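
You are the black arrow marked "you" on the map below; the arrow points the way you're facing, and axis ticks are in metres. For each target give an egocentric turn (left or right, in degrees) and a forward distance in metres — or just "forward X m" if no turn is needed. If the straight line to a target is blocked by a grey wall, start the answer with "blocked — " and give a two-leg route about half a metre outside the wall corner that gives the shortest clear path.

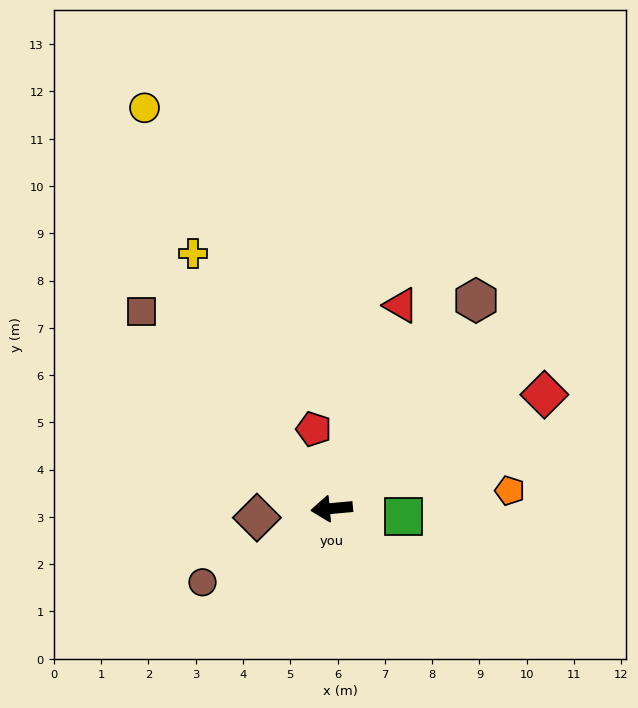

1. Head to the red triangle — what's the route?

turn right 114°, forward 4.5 m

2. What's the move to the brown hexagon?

turn right 130°, forward 5.4 m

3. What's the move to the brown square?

turn right 51°, forward 5.8 m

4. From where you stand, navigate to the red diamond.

turn right 157°, forward 5.1 m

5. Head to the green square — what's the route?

turn left 168°, forward 1.5 m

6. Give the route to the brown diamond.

forward 1.6 m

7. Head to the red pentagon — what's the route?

turn right 83°, forward 1.7 m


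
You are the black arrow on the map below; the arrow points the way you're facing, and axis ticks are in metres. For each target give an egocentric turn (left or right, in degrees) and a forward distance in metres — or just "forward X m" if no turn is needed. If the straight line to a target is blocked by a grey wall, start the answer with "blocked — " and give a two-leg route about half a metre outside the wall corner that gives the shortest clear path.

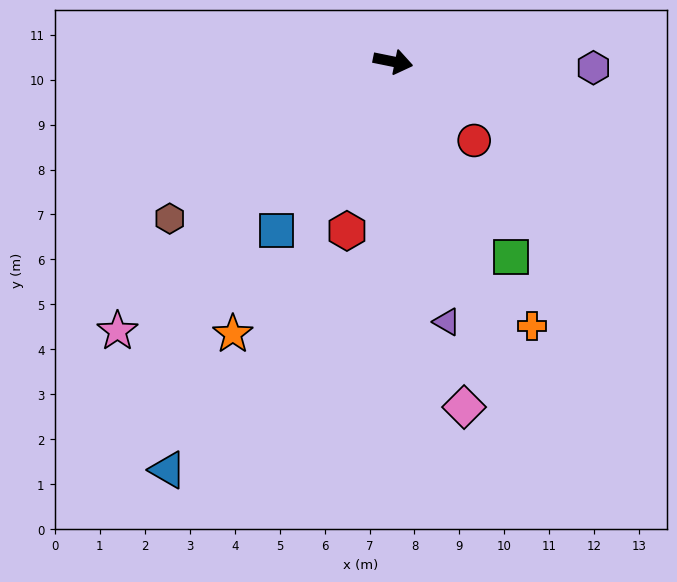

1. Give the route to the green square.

turn right 47°, forward 5.1 m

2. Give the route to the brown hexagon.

turn right 133°, forward 6.1 m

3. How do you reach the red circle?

turn right 33°, forward 2.5 m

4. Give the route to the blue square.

turn right 113°, forward 4.6 m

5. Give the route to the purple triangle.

turn right 67°, forward 5.9 m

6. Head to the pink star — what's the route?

turn right 124°, forward 8.6 m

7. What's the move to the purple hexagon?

turn left 10°, forward 4.5 m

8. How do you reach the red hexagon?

turn right 94°, forward 3.9 m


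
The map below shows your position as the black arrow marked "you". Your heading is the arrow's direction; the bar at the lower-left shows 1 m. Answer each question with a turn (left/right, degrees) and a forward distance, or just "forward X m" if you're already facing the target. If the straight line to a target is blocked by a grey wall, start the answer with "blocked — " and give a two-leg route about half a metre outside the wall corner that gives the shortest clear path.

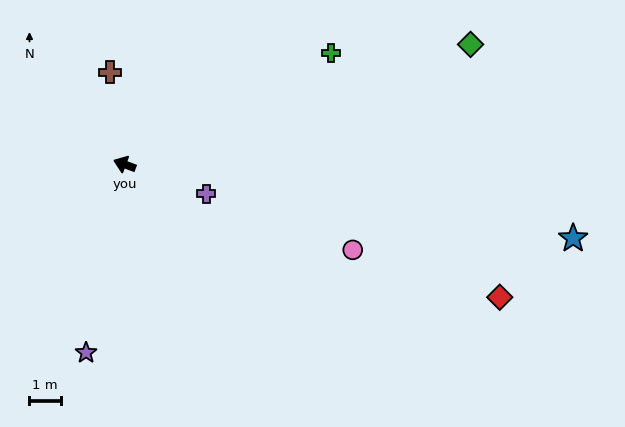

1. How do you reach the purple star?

turn left 99°, forward 6.1 m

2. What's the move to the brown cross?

turn right 61°, forward 3.0 m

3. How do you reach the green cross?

turn right 131°, forward 7.4 m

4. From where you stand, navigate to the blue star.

turn right 169°, forward 14.4 m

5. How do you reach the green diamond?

turn right 140°, forward 11.6 m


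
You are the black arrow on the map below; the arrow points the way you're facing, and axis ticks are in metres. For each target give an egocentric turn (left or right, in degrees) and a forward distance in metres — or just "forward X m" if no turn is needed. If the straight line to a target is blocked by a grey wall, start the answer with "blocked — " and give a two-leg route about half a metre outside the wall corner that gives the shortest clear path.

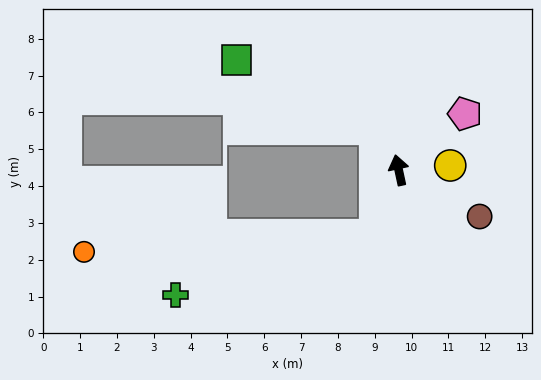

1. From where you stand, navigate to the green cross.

blocked — turn left 147°, forward 1.9 m, then turn right 52°, forward 5.6 m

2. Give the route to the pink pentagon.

turn right 62°, forward 2.4 m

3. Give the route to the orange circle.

blocked — turn left 147°, forward 1.9 m, then turn right 66°, forward 7.9 m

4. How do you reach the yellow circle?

turn right 97°, forward 1.4 m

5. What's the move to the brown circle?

turn right 132°, forward 2.5 m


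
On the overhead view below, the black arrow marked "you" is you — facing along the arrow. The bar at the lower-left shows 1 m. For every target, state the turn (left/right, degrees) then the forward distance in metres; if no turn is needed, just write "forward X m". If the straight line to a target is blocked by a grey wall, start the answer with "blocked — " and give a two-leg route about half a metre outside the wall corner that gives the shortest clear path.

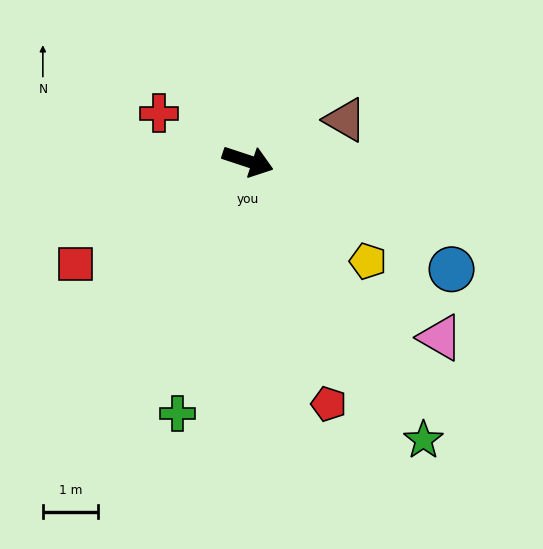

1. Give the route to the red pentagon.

turn right 53°, forward 4.6 m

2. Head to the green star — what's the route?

turn right 40°, forward 6.0 m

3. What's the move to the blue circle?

turn right 10°, forward 4.2 m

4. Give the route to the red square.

turn right 131°, forward 3.6 m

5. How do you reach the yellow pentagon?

turn right 22°, forward 2.8 m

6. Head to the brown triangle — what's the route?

turn left 41°, forward 1.9 m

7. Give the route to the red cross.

turn left 170°, forward 1.8 m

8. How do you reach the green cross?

turn right 87°, forward 4.7 m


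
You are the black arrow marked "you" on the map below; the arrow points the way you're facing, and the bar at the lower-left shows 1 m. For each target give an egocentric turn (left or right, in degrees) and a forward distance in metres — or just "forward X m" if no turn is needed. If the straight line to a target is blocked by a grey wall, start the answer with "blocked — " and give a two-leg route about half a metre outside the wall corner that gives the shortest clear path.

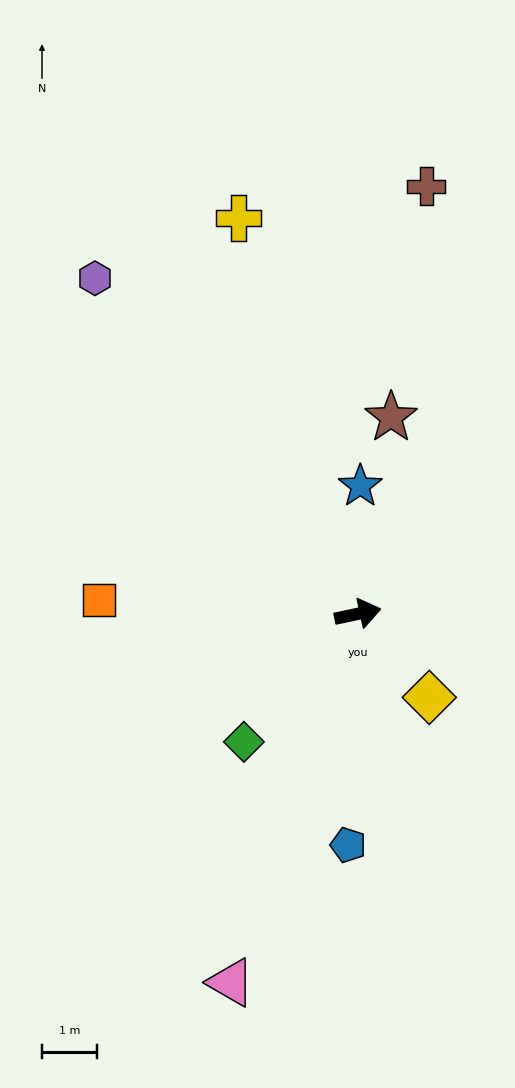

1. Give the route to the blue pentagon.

turn right 104°, forward 4.2 m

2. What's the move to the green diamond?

turn right 144°, forward 3.1 m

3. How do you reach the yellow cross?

turn left 95°, forward 7.5 m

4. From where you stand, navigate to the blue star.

turn left 77°, forward 2.3 m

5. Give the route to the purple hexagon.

turn left 116°, forward 7.7 m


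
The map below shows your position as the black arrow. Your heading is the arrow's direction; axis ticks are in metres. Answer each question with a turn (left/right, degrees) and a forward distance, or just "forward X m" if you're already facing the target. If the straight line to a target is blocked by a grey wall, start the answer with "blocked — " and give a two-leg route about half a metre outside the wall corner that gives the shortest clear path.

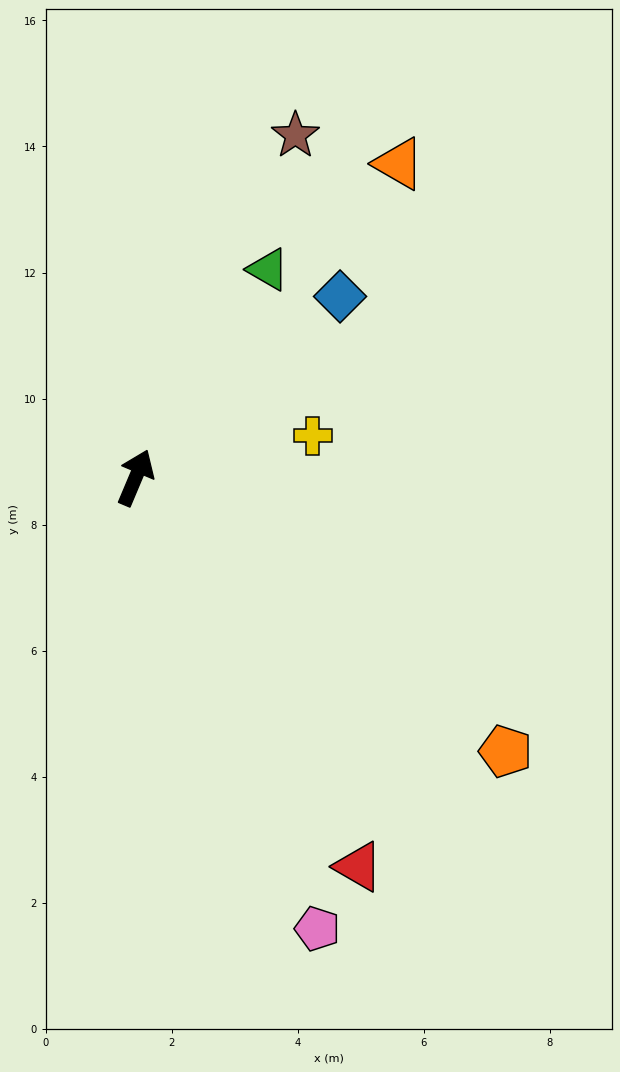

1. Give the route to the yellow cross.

turn right 54°, forward 2.9 m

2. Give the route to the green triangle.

turn right 10°, forward 3.9 m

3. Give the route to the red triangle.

turn right 127°, forward 7.1 m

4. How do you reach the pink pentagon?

turn right 135°, forward 7.7 m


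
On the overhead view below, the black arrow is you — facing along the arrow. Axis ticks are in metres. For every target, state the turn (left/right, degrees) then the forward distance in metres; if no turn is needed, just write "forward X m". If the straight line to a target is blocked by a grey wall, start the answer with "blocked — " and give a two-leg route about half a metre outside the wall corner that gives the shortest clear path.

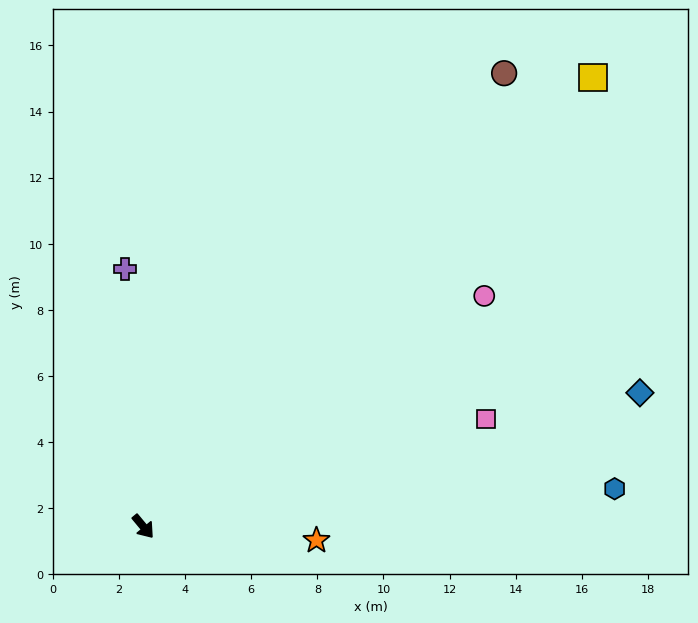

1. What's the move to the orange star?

turn left 46°, forward 5.3 m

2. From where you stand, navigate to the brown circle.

turn left 102°, forward 17.5 m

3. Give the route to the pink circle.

turn left 84°, forward 12.5 m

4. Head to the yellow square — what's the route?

turn left 95°, forward 19.2 m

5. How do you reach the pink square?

turn left 68°, forward 10.9 m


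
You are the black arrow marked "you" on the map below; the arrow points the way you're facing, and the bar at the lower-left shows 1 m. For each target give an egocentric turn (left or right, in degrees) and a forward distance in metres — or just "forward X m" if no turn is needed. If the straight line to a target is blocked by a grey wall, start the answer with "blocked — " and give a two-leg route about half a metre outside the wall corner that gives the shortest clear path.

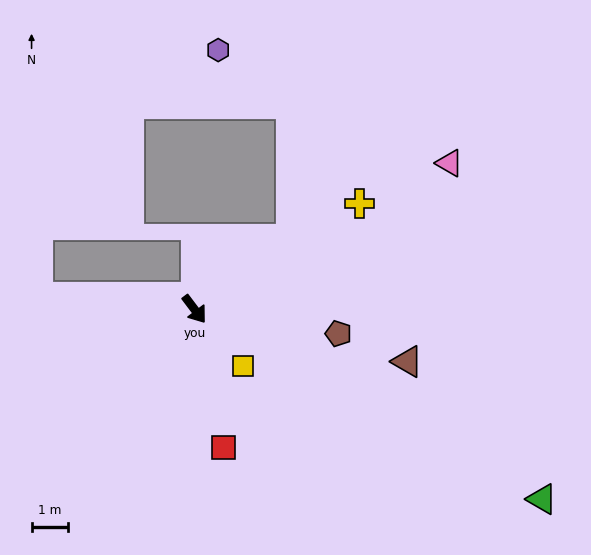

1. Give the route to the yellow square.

turn left 3°, forward 2.1 m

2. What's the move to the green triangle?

turn left 24°, forward 10.9 m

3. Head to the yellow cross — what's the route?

turn left 86°, forward 5.4 m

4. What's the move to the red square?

turn right 25°, forward 3.9 m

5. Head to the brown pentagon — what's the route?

turn left 43°, forward 4.0 m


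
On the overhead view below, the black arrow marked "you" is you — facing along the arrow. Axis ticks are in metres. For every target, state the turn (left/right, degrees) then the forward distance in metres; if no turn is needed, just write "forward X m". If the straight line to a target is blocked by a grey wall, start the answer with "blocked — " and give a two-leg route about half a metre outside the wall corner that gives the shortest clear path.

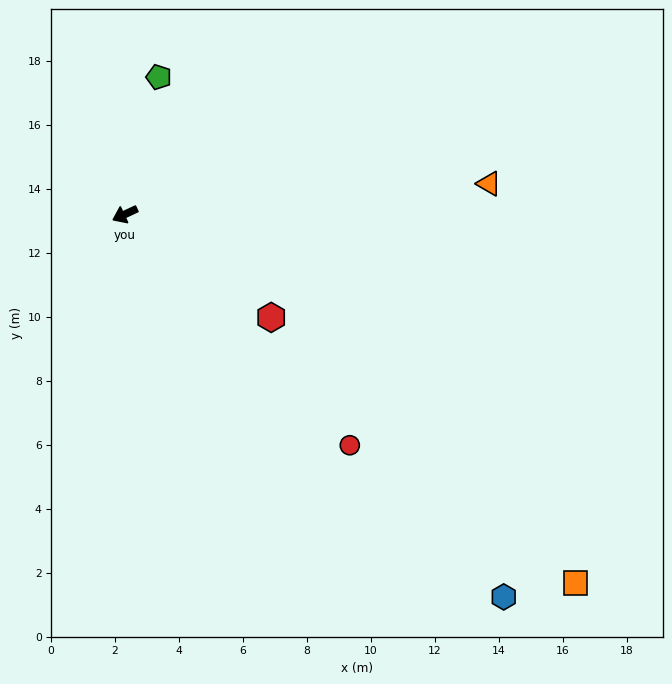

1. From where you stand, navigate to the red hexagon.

turn left 120°, forward 5.6 m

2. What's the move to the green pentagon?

turn right 129°, forward 4.4 m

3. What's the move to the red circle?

turn left 109°, forward 10.1 m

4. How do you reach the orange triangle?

turn left 160°, forward 11.4 m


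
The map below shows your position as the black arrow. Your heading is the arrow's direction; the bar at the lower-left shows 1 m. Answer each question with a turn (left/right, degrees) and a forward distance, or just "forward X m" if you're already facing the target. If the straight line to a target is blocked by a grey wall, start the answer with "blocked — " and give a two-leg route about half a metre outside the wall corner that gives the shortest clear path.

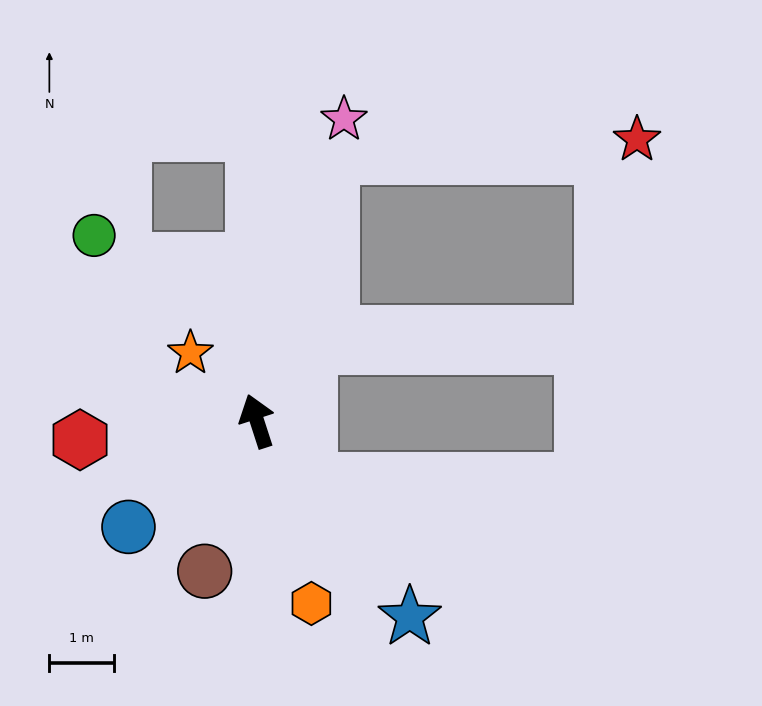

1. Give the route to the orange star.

turn left 26°, forward 1.5 m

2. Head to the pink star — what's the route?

turn right 34°, forward 4.8 m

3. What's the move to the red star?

blocked — turn right 34°, forward 4.2 m, then turn right 71°, forward 4.7 m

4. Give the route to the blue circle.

turn left 112°, forward 2.6 m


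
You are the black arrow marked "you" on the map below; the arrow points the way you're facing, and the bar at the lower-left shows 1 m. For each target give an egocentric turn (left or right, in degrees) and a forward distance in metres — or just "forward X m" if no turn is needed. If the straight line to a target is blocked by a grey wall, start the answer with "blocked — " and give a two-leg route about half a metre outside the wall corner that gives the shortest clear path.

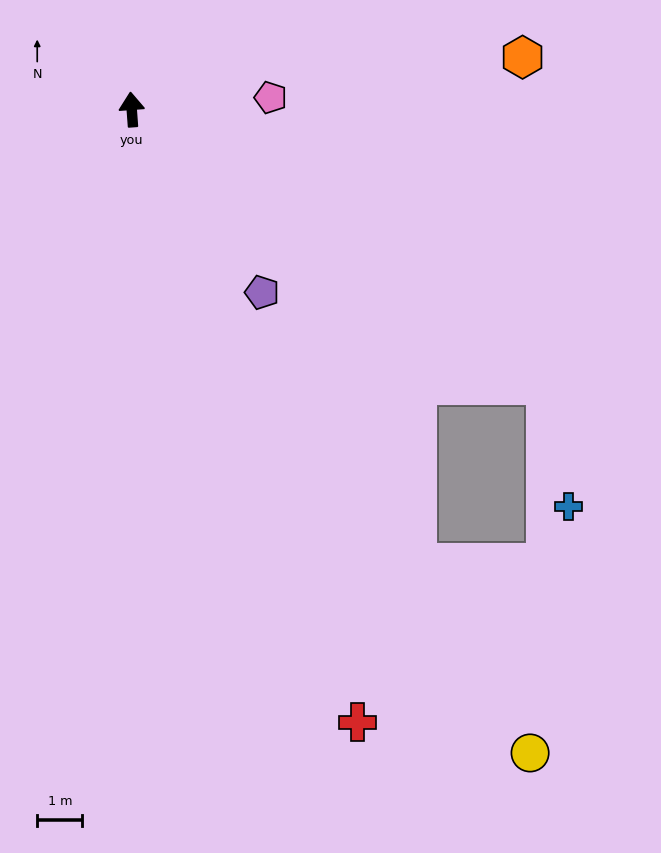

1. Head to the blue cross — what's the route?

blocked — turn right 128°, forward 11.0 m, then turn right 45°, forward 2.7 m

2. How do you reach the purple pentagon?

turn right 149°, forward 5.0 m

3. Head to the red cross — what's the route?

turn right 164°, forward 14.5 m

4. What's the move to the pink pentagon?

turn right 89°, forward 3.1 m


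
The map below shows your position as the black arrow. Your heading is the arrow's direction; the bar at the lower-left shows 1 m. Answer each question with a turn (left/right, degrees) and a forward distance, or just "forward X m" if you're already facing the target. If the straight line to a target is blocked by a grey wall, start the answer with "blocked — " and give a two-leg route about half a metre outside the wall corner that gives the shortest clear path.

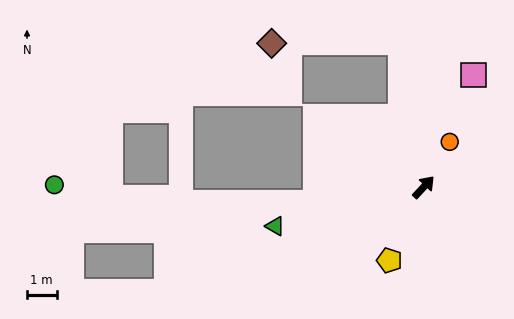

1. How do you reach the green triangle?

turn left 148°, forward 5.2 m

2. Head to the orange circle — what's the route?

turn left 13°, forward 1.8 m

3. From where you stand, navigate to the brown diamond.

blocked — turn left 52°, forward 4.9 m, then turn left 81°, forward 4.3 m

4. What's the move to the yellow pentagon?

turn right 162°, forward 2.7 m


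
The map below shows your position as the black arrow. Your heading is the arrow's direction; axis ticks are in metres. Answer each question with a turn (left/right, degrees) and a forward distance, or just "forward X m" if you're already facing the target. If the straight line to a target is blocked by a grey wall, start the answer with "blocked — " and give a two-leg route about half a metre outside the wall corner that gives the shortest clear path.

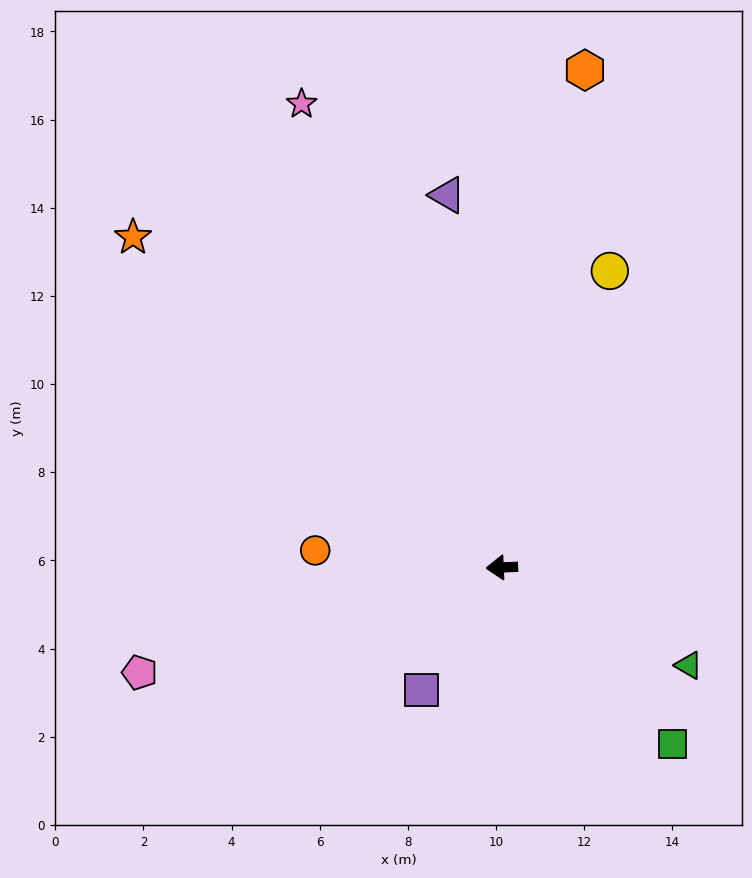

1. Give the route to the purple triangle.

turn right 84°, forward 8.5 m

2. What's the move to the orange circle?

turn right 8°, forward 4.3 m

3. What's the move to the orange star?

turn right 44°, forward 11.2 m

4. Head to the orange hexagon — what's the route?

turn right 102°, forward 11.4 m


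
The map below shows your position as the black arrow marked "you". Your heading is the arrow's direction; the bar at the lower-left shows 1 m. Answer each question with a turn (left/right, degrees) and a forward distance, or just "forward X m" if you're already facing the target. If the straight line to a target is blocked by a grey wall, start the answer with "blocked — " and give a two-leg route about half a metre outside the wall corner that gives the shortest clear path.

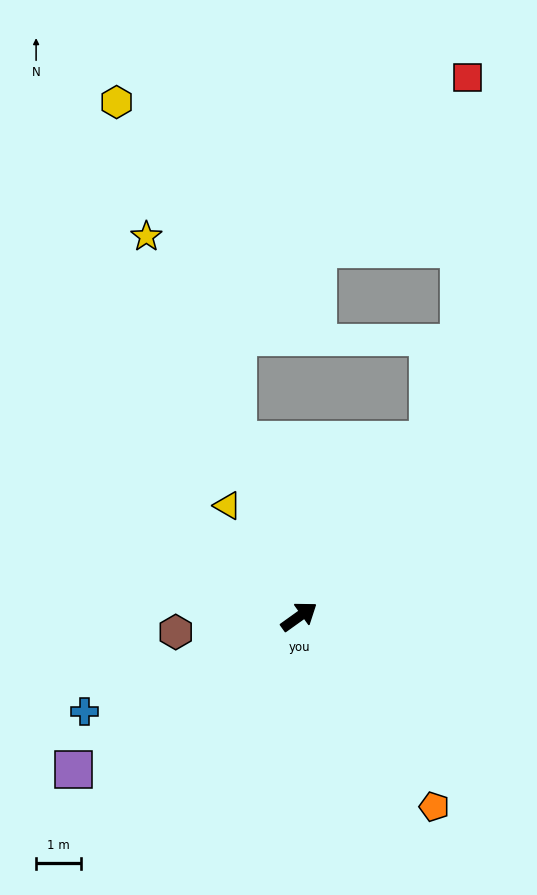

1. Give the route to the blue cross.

turn left 168°, forward 5.3 m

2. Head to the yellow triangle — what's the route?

turn left 87°, forward 3.0 m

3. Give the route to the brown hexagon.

turn left 152°, forward 2.8 m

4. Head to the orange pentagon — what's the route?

turn right 90°, forward 5.2 m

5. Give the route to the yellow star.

turn left 76°, forward 9.2 m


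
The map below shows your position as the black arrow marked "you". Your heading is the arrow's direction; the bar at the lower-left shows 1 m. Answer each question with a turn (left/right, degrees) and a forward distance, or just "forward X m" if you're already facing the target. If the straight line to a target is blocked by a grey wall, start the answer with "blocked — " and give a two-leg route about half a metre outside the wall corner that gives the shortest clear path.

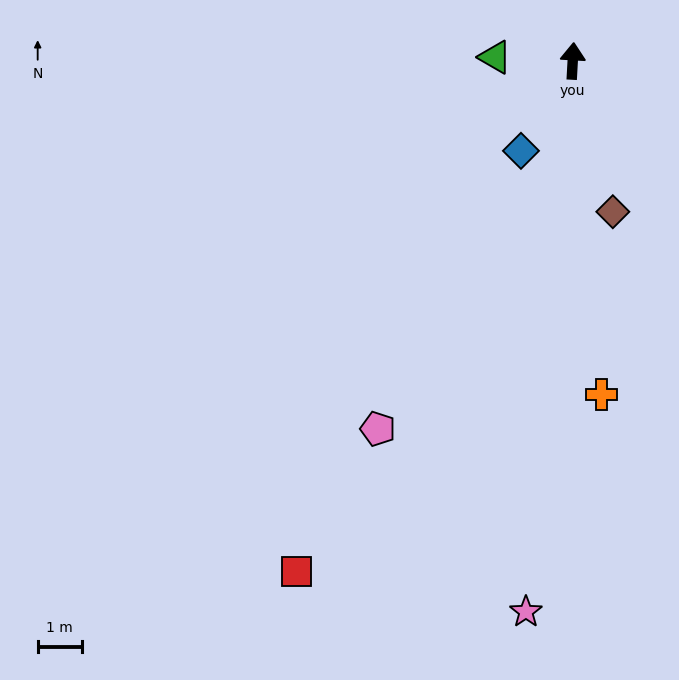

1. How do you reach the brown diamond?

turn right 162°, forward 3.5 m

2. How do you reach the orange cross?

turn right 172°, forward 7.5 m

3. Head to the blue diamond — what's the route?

turn left 153°, forward 2.3 m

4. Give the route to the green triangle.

turn left 90°, forward 1.8 m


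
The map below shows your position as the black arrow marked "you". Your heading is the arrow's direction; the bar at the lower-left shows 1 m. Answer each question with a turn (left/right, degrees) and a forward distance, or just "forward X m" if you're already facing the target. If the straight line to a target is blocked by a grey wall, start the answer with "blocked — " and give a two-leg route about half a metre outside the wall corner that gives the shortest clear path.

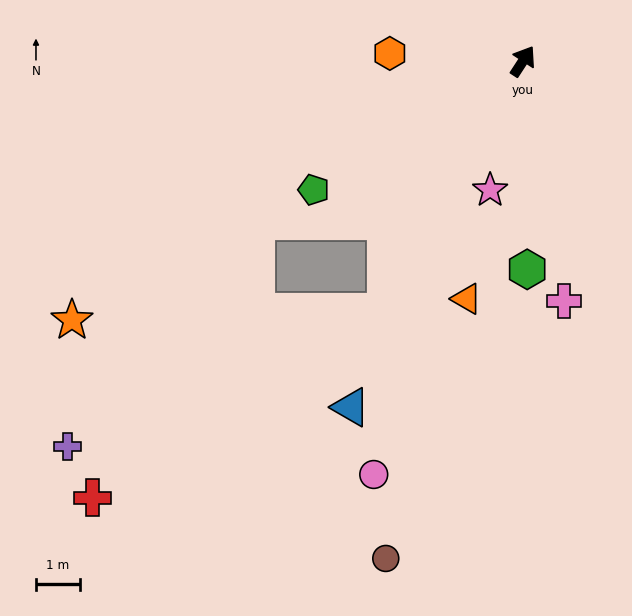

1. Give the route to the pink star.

turn right 161°, forward 3.0 m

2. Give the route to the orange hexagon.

turn left 120°, forward 3.0 m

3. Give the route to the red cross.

blocked — turn right 176°, forward 6.5 m, then turn right 29°, forward 7.9 m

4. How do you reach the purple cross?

blocked — turn right 176°, forward 6.5 m, then turn right 38°, forward 7.9 m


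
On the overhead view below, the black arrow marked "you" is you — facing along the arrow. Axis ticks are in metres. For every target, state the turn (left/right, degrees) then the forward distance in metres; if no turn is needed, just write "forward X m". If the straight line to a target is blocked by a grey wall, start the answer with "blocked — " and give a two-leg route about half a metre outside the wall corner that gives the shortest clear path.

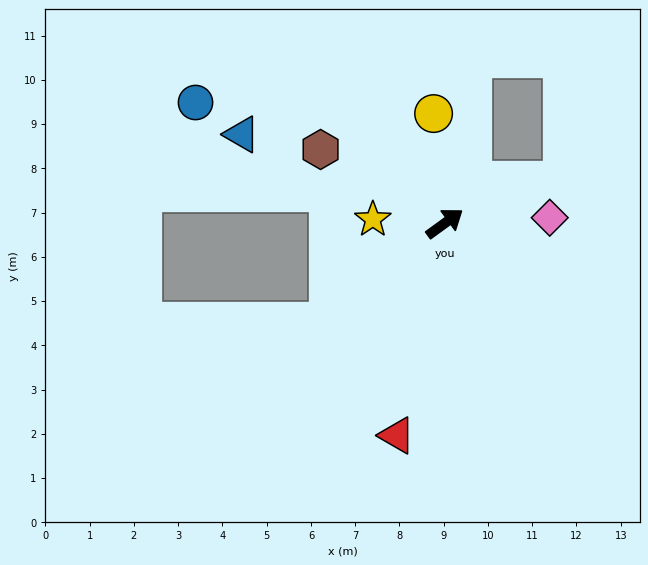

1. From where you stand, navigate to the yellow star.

turn left 141°, forward 1.6 m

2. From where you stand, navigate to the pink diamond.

turn right 33°, forward 2.4 m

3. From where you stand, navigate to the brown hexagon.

turn left 113°, forward 3.3 m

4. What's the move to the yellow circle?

turn left 60°, forward 2.5 m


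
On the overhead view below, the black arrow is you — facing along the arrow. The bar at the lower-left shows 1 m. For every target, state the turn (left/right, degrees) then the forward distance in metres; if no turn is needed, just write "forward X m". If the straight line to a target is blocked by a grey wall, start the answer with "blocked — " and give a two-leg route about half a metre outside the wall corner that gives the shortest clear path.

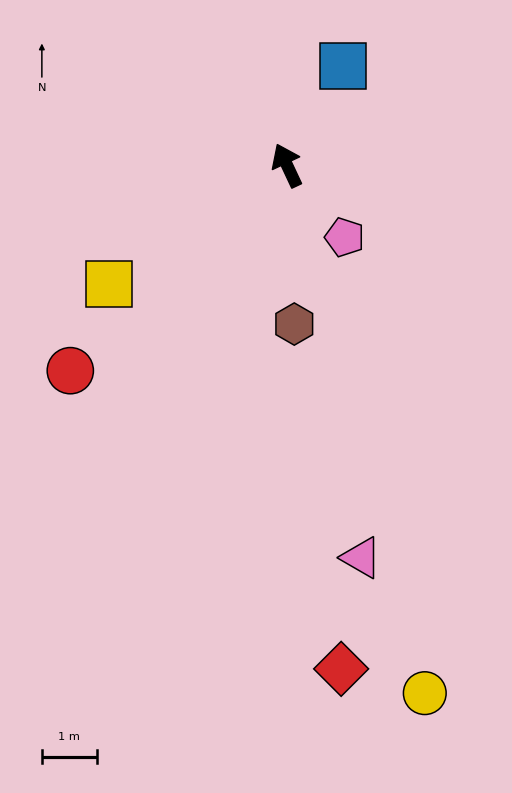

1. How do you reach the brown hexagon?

turn left 158°, forward 2.9 m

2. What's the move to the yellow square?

turn left 99°, forward 3.9 m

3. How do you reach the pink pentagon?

turn right 166°, forward 1.7 m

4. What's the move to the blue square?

turn right 55°, forward 2.1 m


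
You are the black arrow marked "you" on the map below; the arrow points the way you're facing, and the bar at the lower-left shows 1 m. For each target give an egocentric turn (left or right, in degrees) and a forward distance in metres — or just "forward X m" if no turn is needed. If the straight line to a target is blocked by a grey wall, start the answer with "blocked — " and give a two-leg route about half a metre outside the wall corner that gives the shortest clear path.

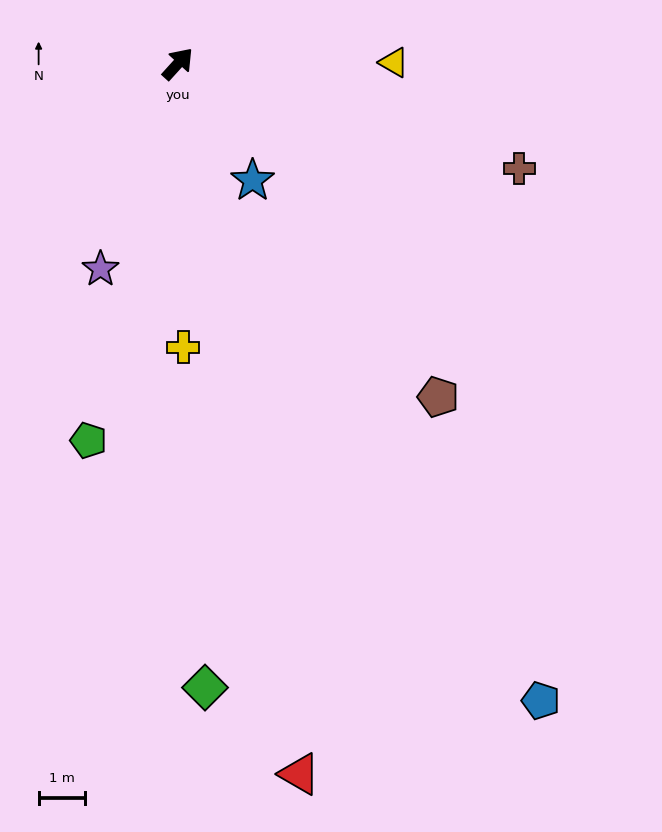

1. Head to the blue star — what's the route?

turn right 105°, forward 3.0 m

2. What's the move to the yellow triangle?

turn right 48°, forward 4.6 m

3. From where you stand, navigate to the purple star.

turn right 158°, forward 4.7 m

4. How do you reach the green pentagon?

turn right 151°, forward 8.3 m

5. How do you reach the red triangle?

turn right 128°, forward 15.5 m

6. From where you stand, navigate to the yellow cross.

turn right 137°, forward 6.1 m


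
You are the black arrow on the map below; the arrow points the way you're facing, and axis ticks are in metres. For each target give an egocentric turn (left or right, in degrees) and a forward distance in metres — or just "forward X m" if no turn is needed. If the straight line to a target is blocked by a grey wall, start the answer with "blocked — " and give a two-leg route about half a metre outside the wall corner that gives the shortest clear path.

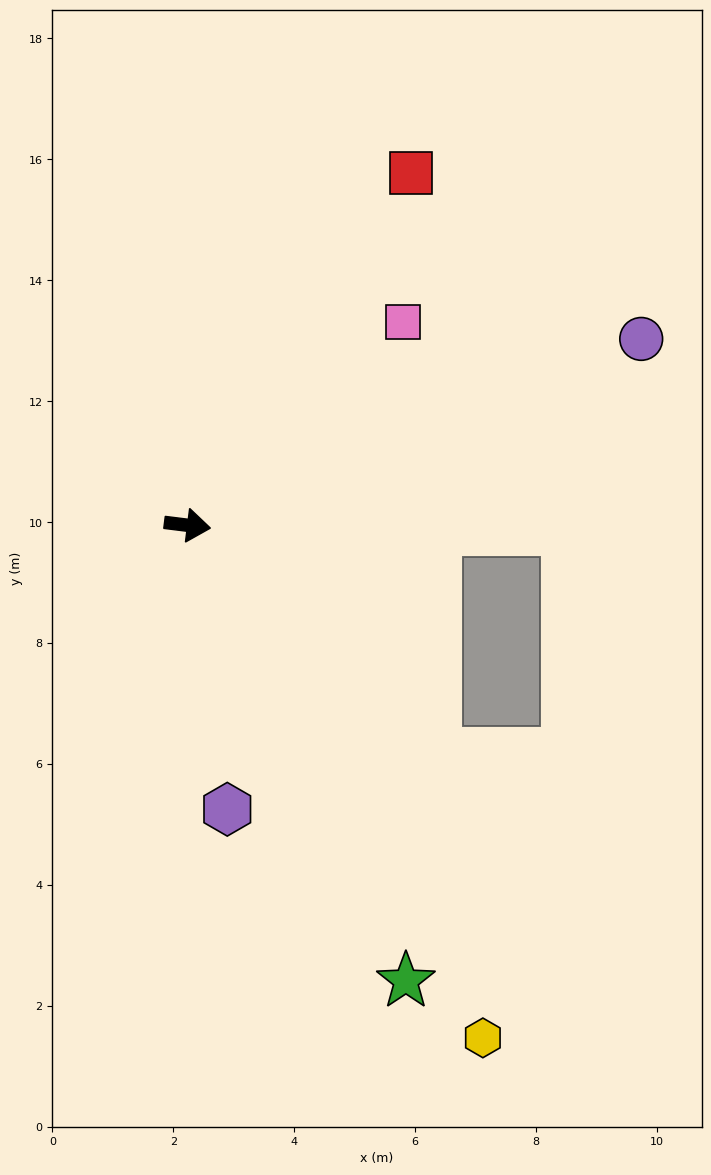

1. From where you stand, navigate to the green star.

turn right 57°, forward 8.4 m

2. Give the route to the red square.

turn left 65°, forward 6.9 m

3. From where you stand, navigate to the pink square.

turn left 50°, forward 4.9 m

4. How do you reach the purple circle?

turn left 29°, forward 8.1 m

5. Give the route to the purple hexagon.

turn right 75°, forward 4.7 m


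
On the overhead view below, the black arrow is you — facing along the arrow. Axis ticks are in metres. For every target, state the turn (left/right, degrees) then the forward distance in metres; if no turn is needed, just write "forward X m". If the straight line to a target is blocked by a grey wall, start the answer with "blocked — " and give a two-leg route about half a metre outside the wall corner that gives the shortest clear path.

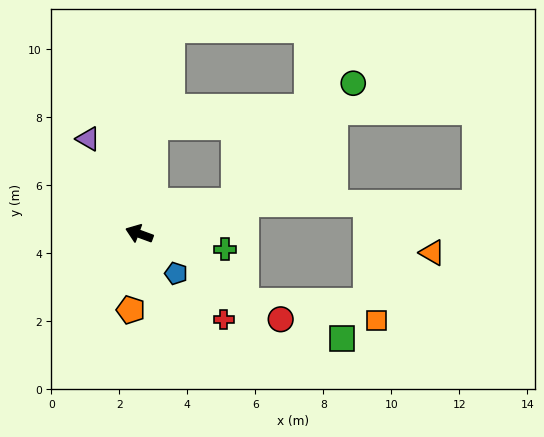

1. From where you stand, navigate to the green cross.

turn right 170°, forward 2.6 m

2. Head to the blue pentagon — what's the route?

turn left 153°, forward 1.6 m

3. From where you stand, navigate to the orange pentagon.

turn left 104°, forward 2.3 m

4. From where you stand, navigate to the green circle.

blocked — turn right 142°, forward 3.0 m, then turn left 27°, forward 4.9 m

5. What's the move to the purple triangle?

turn right 42°, forward 3.2 m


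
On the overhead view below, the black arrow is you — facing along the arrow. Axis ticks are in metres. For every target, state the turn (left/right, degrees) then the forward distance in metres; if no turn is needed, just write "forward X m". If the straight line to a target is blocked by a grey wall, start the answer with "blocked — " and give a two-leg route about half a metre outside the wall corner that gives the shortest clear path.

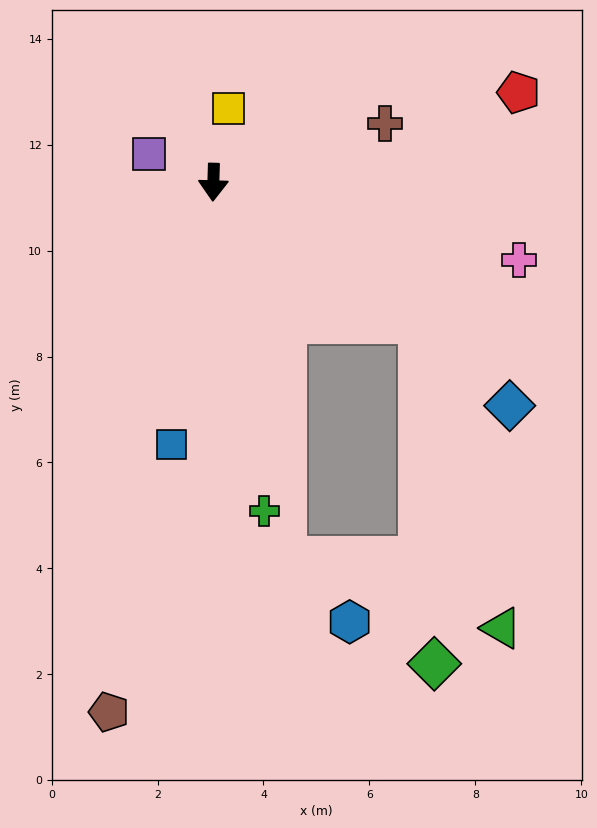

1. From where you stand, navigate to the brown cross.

turn left 111°, forward 3.4 m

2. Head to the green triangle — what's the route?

blocked — turn left 58°, forward 4.7 m, then turn right 42°, forward 6.0 m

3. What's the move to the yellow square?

turn left 170°, forward 1.4 m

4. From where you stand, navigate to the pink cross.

turn left 77°, forward 6.0 m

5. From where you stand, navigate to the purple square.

turn right 112°, forward 1.3 m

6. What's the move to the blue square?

turn right 7°, forward 5.0 m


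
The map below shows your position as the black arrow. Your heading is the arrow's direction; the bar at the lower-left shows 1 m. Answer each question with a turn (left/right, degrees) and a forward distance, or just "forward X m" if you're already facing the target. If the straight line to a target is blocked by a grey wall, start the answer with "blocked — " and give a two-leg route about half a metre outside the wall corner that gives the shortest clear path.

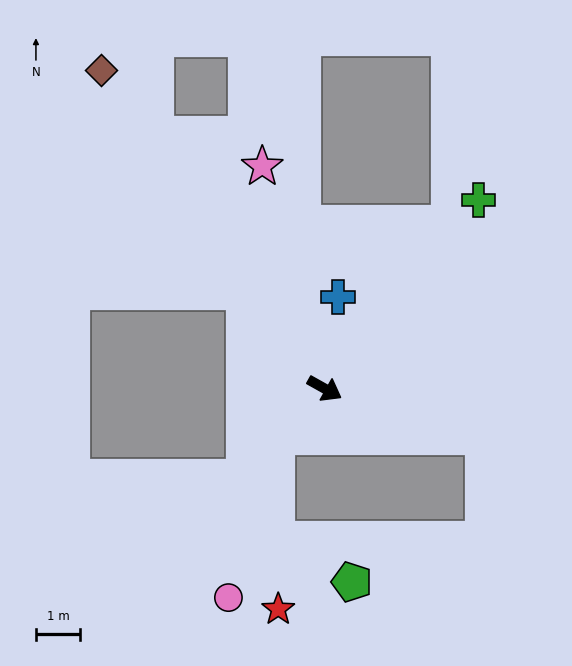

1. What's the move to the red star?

blocked — turn right 107°, forward 1.5 m, then turn left 47°, forward 3.9 m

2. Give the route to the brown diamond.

turn left 154°, forward 8.8 m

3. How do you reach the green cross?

turn left 80°, forward 5.5 m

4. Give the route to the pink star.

turn left 135°, forward 5.2 m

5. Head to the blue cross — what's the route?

turn left 111°, forward 2.1 m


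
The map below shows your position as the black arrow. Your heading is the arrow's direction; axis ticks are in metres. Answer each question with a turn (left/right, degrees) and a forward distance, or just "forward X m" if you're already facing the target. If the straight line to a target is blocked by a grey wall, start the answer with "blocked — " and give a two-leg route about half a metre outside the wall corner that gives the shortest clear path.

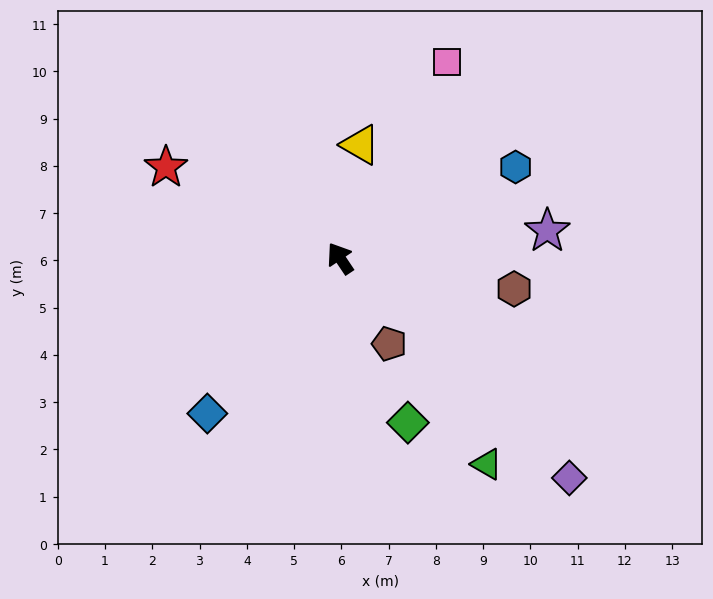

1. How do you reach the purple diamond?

turn right 168°, forward 6.7 m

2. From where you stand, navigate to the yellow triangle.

turn right 44°, forward 2.4 m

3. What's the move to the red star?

turn left 29°, forward 4.2 m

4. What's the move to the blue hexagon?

turn right 96°, forward 4.2 m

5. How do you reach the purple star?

turn right 116°, forward 4.4 m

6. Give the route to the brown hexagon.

turn right 134°, forward 3.7 m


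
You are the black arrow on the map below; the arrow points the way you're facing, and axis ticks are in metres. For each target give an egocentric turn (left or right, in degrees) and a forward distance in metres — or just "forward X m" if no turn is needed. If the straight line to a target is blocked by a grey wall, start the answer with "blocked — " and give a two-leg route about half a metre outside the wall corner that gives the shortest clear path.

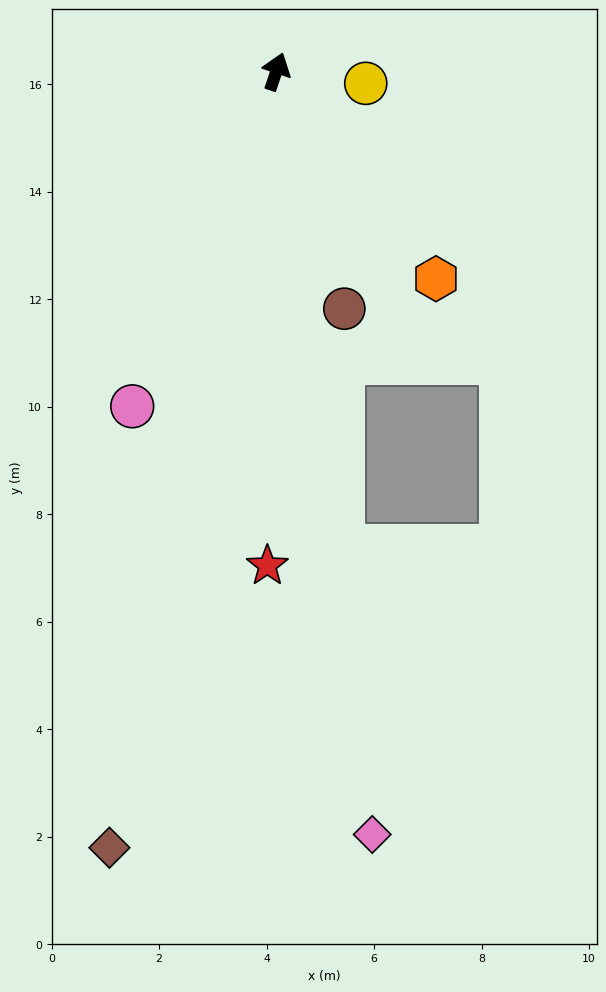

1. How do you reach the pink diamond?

turn right 154°, forward 14.3 m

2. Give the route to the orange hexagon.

turn right 124°, forward 4.9 m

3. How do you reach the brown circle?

turn right 145°, forward 4.6 m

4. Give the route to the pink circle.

turn left 175°, forward 6.8 m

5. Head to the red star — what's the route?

turn right 162°, forward 9.2 m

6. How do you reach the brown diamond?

turn right 174°, forward 14.8 m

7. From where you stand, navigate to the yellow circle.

turn right 79°, forward 1.7 m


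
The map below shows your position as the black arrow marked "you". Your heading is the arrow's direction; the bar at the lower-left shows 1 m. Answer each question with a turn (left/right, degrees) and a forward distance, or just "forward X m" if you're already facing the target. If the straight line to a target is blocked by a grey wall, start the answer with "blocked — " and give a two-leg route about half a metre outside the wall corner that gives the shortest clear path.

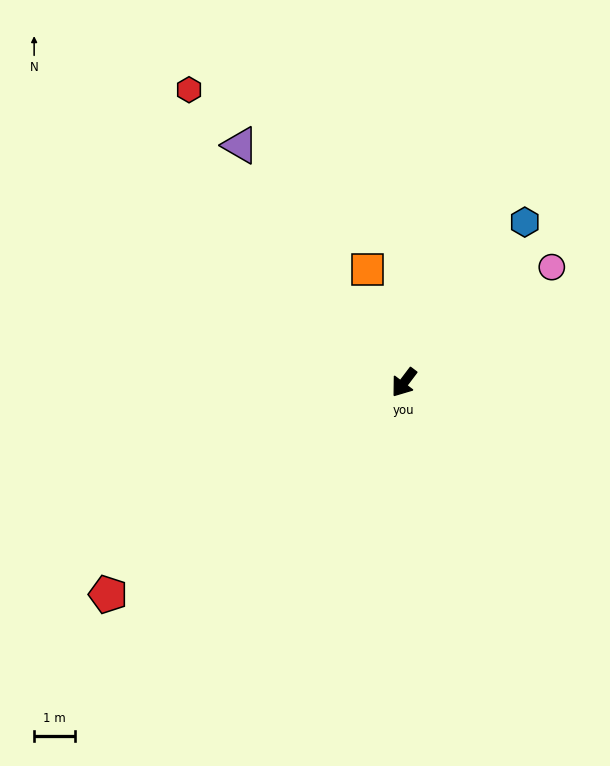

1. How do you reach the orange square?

turn right 125°, forward 2.9 m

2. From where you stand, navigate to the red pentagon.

turn right 17°, forward 8.8 m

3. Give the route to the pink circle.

turn left 165°, forward 4.5 m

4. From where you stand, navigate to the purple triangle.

turn right 108°, forward 7.0 m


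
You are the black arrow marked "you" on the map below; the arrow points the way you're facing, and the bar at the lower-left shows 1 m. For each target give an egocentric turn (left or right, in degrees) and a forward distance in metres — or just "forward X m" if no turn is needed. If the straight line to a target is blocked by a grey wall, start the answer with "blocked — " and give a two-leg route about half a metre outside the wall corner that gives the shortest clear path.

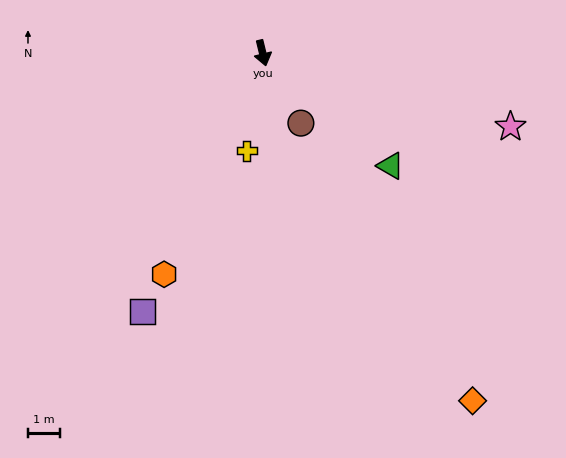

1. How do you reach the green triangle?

turn left 35°, forward 5.4 m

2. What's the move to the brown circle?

turn left 15°, forward 2.5 m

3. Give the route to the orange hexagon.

turn right 38°, forward 7.6 m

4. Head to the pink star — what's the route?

turn left 60°, forward 8.2 m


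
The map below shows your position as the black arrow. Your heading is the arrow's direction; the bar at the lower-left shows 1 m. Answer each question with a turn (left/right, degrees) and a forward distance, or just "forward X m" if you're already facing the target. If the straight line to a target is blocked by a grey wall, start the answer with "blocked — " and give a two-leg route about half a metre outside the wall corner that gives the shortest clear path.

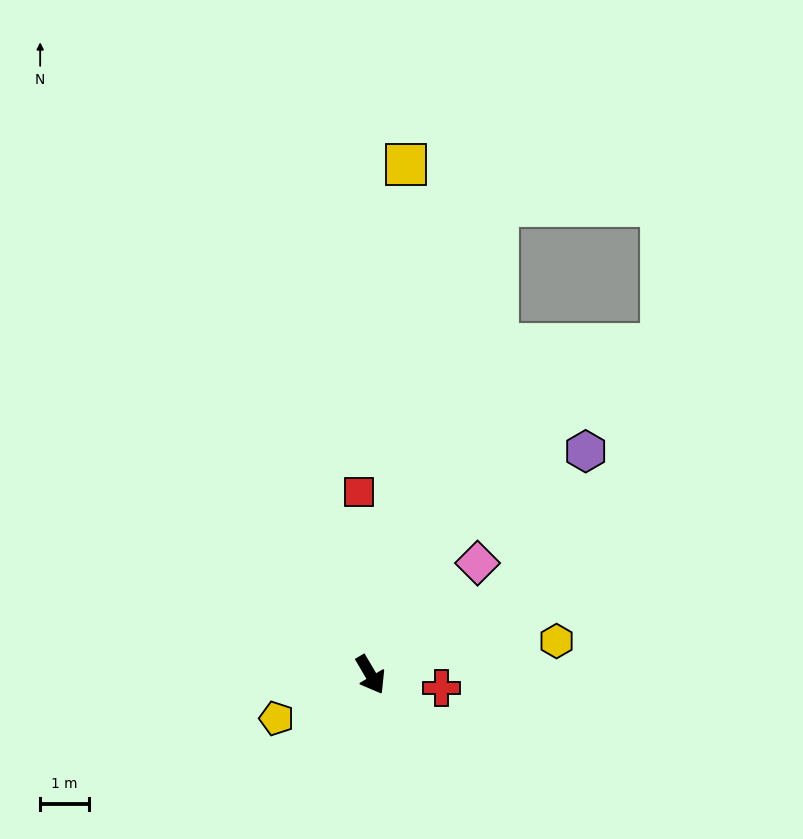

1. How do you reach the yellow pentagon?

turn right 96°, forward 2.1 m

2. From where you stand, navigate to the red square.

turn left 153°, forward 3.8 m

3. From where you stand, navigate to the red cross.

turn left 49°, forward 1.5 m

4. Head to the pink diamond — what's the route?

turn left 106°, forward 3.2 m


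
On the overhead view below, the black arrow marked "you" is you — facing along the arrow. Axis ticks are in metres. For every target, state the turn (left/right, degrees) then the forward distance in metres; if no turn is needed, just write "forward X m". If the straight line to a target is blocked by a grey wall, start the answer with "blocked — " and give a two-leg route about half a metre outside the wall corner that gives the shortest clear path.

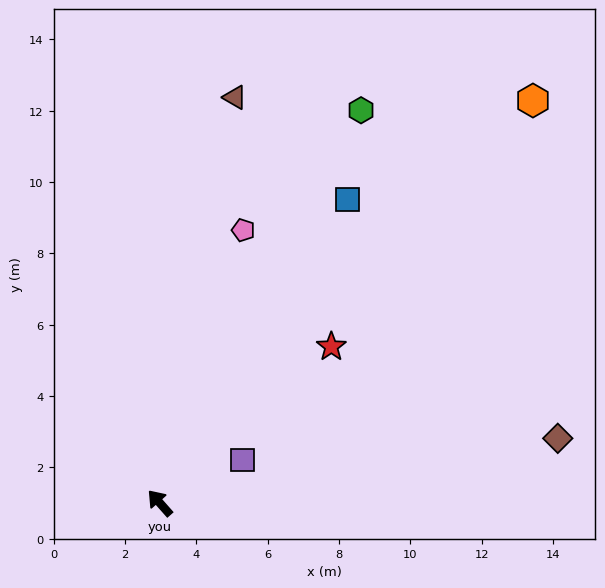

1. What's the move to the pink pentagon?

turn right 58°, forward 8.0 m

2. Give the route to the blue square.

turn right 73°, forward 10.0 m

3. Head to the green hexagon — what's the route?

turn right 69°, forward 12.4 m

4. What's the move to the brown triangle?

turn right 52°, forward 11.6 m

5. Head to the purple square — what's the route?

turn right 104°, forward 2.6 m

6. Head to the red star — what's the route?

turn right 89°, forward 6.5 m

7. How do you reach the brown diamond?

turn right 122°, forward 11.3 m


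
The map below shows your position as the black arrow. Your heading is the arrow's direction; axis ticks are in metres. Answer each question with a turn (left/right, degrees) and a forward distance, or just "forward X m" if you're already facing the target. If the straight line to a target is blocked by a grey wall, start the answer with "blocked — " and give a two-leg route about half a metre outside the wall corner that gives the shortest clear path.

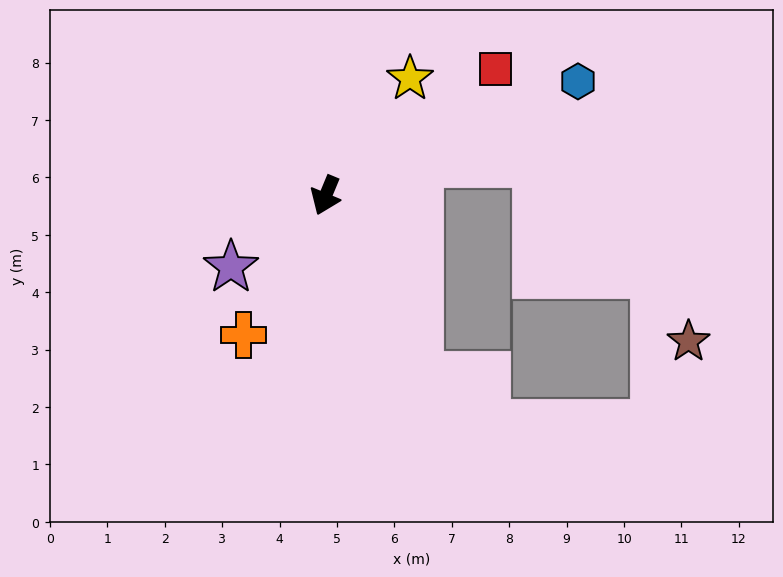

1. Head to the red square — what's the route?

turn left 149°, forward 3.7 m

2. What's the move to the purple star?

turn right 30°, forward 2.1 m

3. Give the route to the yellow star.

turn left 167°, forward 2.5 m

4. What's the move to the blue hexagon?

turn left 137°, forward 4.8 m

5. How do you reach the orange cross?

turn right 8°, forward 2.8 m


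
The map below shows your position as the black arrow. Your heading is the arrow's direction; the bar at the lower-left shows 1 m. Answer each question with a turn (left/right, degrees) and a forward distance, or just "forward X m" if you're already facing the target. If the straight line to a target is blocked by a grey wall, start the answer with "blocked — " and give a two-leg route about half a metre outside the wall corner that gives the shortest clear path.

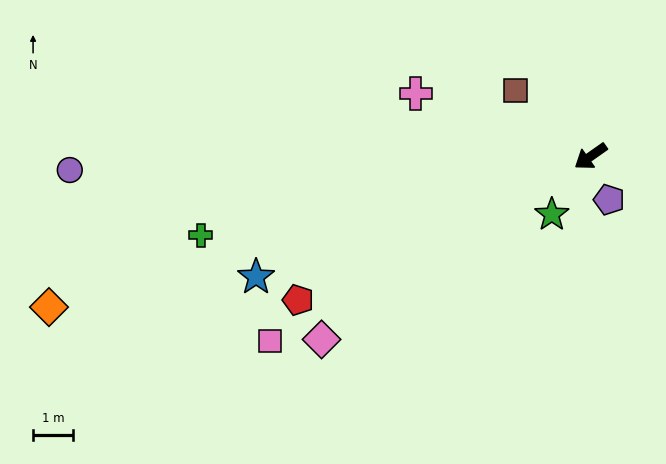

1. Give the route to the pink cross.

turn right 55°, forward 4.7 m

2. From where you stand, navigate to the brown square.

turn right 76°, forward 2.5 m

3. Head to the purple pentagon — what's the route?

turn left 78°, forward 1.2 m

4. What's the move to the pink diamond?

forward 8.2 m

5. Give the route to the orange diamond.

turn right 20°, forward 14.2 m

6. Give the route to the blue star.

turn right 15°, forward 9.0 m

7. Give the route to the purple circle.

turn right 34°, forward 13.1 m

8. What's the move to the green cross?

turn right 24°, forward 10.0 m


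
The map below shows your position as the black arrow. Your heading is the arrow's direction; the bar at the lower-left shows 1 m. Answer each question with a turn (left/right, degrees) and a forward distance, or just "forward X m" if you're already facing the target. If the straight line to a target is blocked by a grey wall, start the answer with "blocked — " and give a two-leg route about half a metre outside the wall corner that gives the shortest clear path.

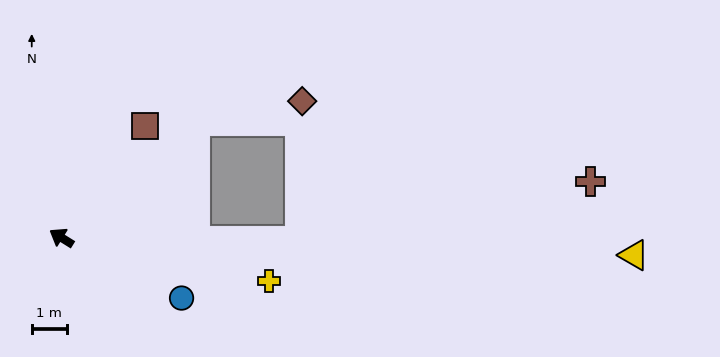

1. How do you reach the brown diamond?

blocked — turn right 107°, forward 5.0 m, then turn right 30°, forward 3.1 m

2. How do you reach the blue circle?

turn right 175°, forward 3.8 m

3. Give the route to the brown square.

turn right 95°, forward 4.0 m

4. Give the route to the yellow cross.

turn right 160°, forward 6.0 m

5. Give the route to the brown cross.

blocked — turn right 149°, forward 6.8 m, then turn left 12°, forward 8.4 m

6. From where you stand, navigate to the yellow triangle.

turn right 150°, forward 16.3 m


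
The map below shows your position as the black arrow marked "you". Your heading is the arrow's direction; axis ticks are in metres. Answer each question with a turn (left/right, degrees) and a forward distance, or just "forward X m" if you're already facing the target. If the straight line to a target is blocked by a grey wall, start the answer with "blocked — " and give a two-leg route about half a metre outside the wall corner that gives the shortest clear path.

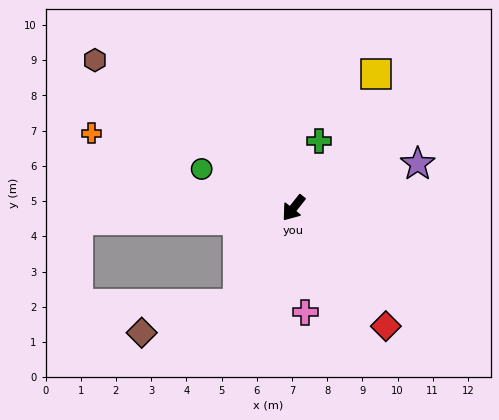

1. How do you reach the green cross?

turn right 162°, forward 2.0 m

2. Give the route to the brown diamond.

blocked — turn left 8°, forward 3.1 m, then turn right 43°, forward 2.8 m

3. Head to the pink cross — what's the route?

turn left 45°, forward 3.0 m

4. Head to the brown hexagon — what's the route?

turn right 88°, forward 7.0 m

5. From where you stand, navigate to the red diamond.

turn left 76°, forward 4.3 m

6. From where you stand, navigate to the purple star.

turn left 148°, forward 3.7 m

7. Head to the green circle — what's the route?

turn right 75°, forward 2.8 m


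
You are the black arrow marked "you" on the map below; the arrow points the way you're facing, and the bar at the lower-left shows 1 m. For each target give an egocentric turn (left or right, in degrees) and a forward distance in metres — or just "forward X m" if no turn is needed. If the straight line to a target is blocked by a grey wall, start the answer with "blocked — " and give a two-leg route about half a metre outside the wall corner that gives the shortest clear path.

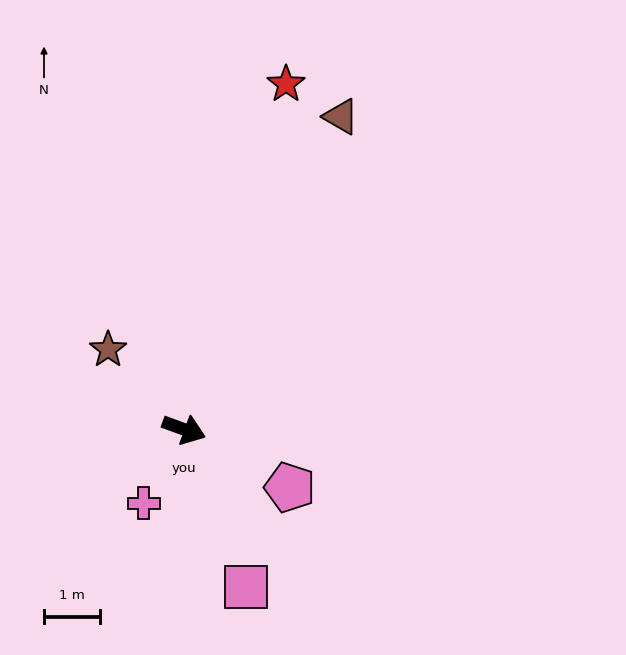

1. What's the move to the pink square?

turn right 48°, forward 3.0 m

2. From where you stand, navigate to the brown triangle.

turn left 83°, forward 6.3 m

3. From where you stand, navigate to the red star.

turn left 94°, forward 6.5 m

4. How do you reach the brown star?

turn left 154°, forward 2.0 m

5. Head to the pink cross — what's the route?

turn right 99°, forward 1.5 m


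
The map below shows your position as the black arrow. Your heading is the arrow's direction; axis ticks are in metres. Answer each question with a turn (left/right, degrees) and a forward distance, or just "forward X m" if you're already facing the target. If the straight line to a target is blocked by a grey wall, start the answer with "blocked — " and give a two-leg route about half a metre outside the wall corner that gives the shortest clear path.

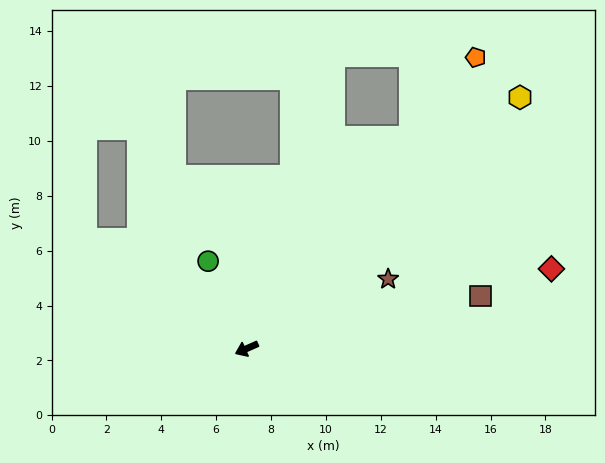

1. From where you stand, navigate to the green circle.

turn right 90°, forward 3.5 m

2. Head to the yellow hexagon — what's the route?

turn right 161°, forward 13.5 m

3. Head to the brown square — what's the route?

turn left 169°, forward 8.7 m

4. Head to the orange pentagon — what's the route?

turn right 152°, forward 13.5 m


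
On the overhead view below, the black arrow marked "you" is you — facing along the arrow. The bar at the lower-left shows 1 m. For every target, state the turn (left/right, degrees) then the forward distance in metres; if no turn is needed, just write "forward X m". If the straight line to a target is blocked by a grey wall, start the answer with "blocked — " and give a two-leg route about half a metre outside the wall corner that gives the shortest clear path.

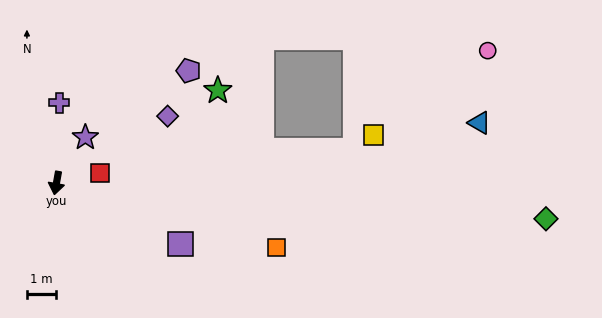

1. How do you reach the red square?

turn left 113°, forward 1.5 m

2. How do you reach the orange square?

turn left 84°, forward 7.8 m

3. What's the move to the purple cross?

turn right 172°, forward 2.7 m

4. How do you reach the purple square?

turn left 74°, forward 4.7 m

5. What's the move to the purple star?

turn left 158°, forward 1.8 m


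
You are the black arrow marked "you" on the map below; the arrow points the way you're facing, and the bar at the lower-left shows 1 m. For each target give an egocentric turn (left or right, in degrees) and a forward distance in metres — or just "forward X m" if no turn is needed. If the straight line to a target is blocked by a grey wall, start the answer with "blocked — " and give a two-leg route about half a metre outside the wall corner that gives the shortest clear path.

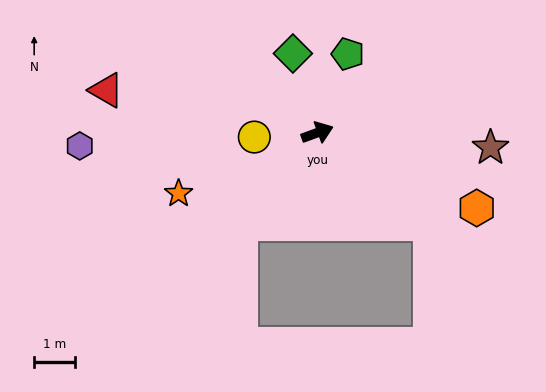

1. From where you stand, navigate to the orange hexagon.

turn right 45°, forward 4.3 m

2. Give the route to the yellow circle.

turn left 164°, forward 1.5 m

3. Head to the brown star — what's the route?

turn right 25°, forward 4.2 m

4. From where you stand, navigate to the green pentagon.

turn left 49°, forward 2.1 m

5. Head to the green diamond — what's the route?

turn left 87°, forward 2.0 m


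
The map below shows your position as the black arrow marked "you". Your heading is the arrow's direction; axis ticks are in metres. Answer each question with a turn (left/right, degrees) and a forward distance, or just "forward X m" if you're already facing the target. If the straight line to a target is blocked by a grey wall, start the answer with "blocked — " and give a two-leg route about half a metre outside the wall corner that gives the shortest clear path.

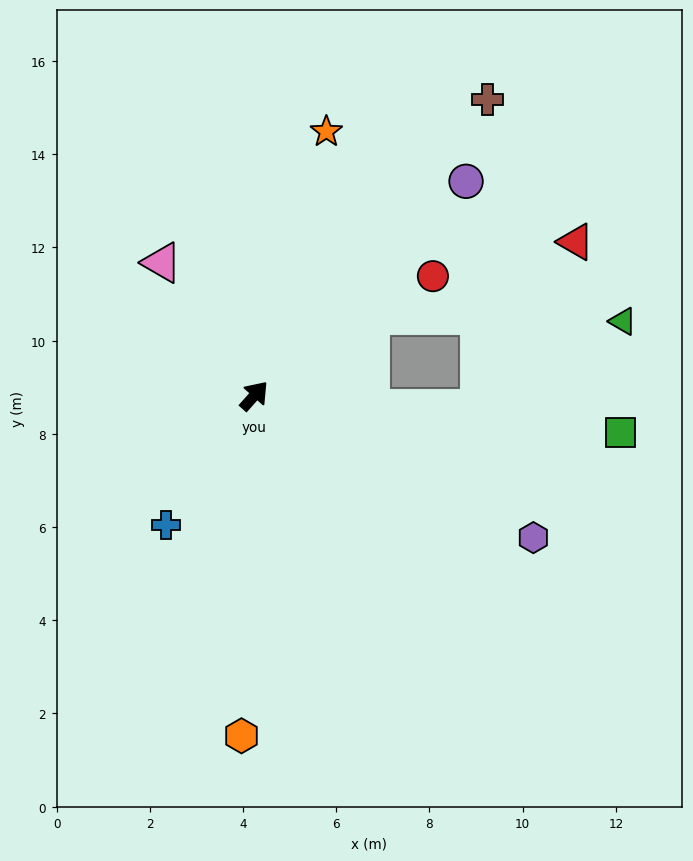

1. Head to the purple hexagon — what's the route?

turn right 75°, forward 6.7 m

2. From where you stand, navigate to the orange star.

turn left 26°, forward 5.9 m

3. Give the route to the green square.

turn right 54°, forward 7.9 m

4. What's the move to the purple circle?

turn right 3°, forward 6.5 m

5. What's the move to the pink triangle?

turn left 76°, forward 3.5 m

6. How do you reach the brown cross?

turn left 3°, forward 8.1 m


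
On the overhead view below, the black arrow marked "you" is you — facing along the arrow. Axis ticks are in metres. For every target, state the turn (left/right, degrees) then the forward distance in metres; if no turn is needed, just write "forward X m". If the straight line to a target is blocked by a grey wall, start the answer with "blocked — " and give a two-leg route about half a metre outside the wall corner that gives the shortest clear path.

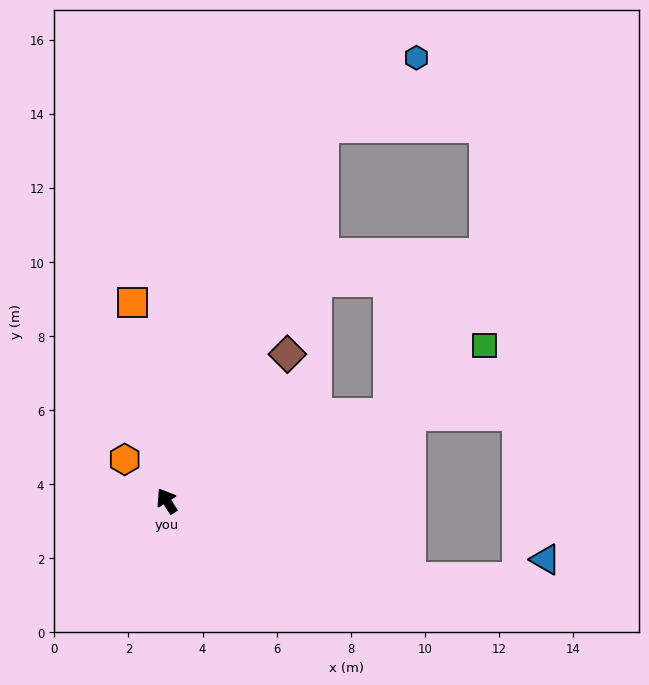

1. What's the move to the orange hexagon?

turn left 13°, forward 1.6 m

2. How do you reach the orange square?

turn right 22°, forward 5.4 m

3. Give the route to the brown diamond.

turn right 72°, forward 5.1 m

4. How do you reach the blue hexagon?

blocked — turn right 55°, forward 10.9 m, then turn right 30°, forward 3.1 m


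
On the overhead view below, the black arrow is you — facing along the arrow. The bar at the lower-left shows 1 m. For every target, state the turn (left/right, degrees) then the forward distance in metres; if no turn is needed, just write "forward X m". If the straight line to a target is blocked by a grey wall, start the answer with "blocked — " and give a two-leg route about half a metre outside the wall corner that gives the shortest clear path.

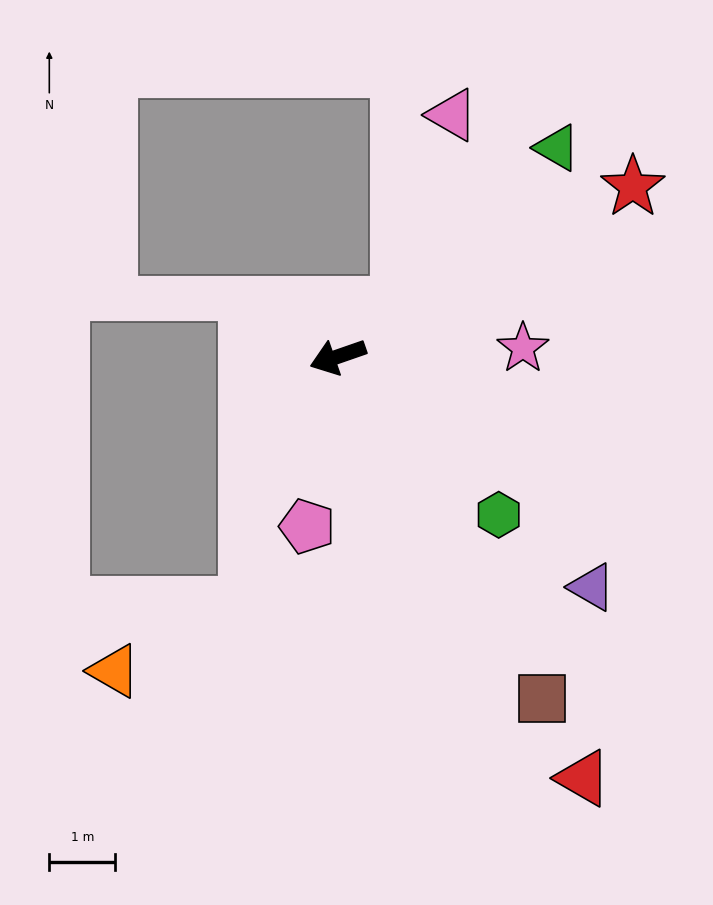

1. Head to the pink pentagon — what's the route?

turn left 61°, forward 2.6 m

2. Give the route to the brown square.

turn left 102°, forward 6.0 m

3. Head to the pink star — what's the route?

turn left 163°, forward 2.8 m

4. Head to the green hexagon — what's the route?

turn left 116°, forward 3.4 m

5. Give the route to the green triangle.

turn right 156°, forward 4.6 m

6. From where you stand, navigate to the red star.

turn right 169°, forward 5.2 m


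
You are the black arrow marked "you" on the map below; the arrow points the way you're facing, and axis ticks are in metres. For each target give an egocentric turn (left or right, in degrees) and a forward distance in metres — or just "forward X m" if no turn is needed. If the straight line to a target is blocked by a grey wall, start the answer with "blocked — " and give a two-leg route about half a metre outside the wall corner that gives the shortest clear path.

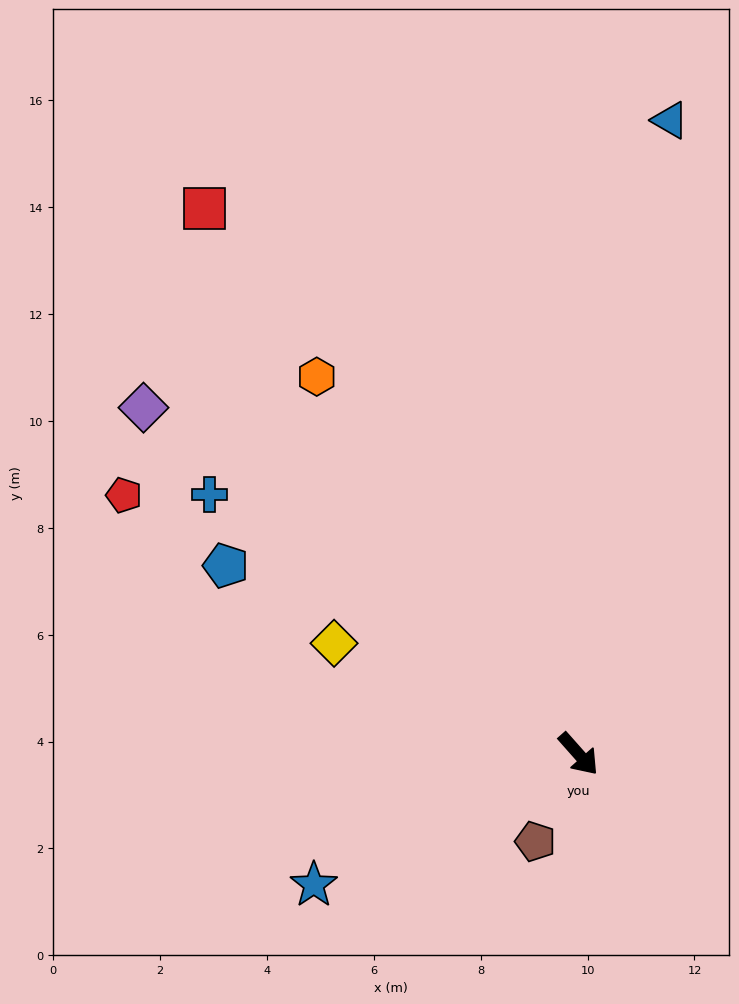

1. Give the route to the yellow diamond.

turn right 156°, forward 5.0 m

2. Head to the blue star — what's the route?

turn right 105°, forward 5.5 m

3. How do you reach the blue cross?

turn right 167°, forward 8.4 m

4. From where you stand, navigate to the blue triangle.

turn left 130°, forward 12.0 m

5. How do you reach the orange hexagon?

turn left 173°, forward 8.6 m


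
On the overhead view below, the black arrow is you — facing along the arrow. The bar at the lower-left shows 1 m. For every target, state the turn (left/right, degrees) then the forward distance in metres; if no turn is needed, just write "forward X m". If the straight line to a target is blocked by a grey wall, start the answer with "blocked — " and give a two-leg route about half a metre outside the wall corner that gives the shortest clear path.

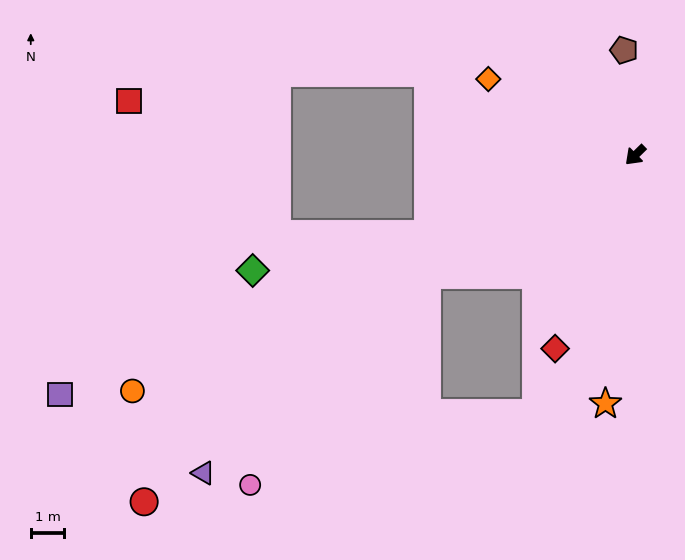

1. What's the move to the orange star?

turn left 39°, forward 7.5 m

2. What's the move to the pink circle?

blocked — turn right 15°, forward 7.2 m, then turn left 21°, forward 8.2 m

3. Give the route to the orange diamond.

turn right 72°, forward 5.0 m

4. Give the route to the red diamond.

turn left 23°, forward 6.3 m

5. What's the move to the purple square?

turn right 22°, forward 18.7 m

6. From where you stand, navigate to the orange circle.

turn right 19°, forward 16.6 m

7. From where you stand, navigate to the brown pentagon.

turn right 128°, forward 3.2 m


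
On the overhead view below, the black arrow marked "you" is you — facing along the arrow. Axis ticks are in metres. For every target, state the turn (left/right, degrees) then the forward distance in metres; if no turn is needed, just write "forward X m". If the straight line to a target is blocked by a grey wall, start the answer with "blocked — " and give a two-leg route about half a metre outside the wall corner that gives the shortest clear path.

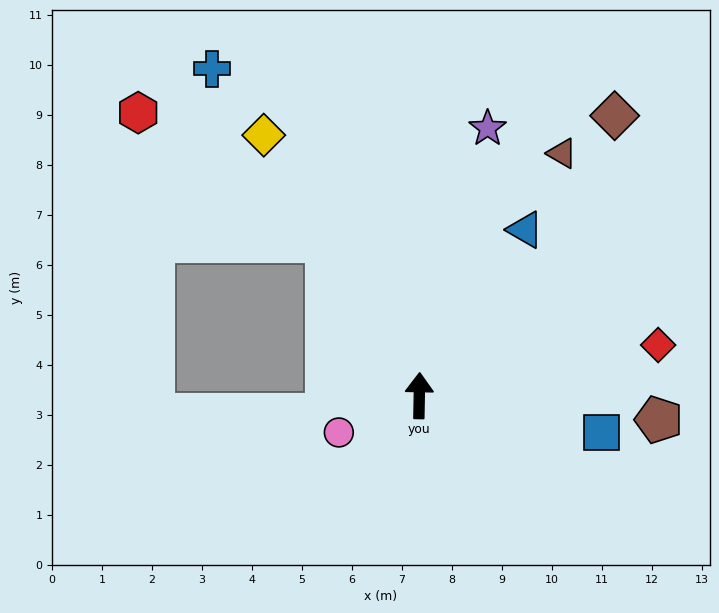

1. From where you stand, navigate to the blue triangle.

turn right 31°, forward 3.9 m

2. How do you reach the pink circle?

turn left 116°, forward 1.8 m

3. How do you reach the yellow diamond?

turn left 32°, forward 6.1 m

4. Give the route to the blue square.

turn right 100°, forward 3.7 m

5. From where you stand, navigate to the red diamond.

turn right 77°, forward 4.9 m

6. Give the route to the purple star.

turn right 13°, forward 5.5 m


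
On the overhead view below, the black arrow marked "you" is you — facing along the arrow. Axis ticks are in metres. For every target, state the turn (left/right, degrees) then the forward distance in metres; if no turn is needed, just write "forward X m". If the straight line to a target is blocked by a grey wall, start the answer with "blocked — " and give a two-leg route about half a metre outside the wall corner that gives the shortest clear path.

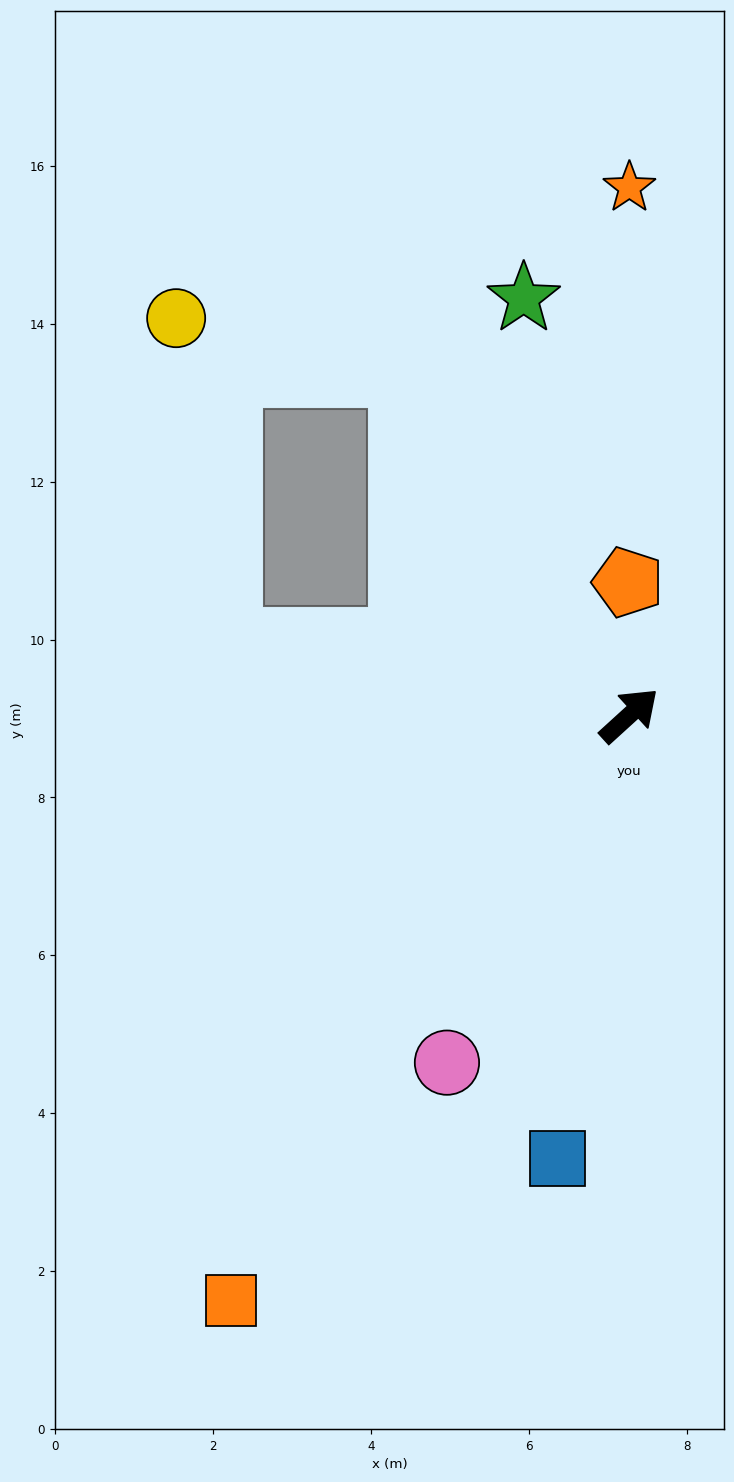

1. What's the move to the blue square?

turn right 142°, forward 5.7 m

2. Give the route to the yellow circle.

blocked — turn left 81°, forward 5.2 m, then turn left 43°, forward 3.0 m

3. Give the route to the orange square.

turn right 167°, forward 9.0 m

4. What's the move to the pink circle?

turn right 160°, forward 5.0 m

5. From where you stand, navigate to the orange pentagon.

turn left 48°, forward 1.7 m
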